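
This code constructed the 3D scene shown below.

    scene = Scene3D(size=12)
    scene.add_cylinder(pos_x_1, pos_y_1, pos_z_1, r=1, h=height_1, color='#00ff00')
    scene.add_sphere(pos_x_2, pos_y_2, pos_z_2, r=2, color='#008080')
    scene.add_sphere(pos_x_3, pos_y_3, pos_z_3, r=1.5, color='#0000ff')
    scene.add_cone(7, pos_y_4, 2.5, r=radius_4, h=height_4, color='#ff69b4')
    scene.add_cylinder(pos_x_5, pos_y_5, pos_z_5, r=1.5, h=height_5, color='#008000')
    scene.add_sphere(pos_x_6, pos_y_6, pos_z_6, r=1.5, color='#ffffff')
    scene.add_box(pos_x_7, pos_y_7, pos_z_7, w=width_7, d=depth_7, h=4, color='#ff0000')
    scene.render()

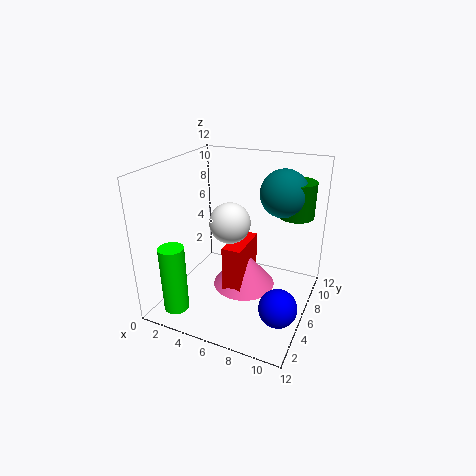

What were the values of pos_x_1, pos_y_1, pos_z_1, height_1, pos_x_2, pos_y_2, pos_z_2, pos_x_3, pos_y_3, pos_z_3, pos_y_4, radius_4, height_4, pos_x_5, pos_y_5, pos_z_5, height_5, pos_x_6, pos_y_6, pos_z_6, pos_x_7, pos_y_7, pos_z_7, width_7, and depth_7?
pos_x_1 = 2.5; pos_y_1 = 1.5; pos_z_1 = 1; height_1 = 5.5; pos_x_2 = 9; pos_y_2 = 8.5; pos_z_2 = 9.5; pos_x_3 = 10.5; pos_y_3 = 3.5; pos_z_3 = 2; pos_y_4 = 5; radius_4 = 2.5; height_4 = 3; pos_x_5 = 10; pos_y_5 = 9; pos_z_5 = 7.5; height_5 = 3; pos_x_6 = 6.5; pos_y_6 = 3.5; pos_z_6 = 8.5; pos_x_7 = 6; pos_y_7 = 3; pos_z_7 = 2.5; width_7 = 1.5; depth_7 = 3.5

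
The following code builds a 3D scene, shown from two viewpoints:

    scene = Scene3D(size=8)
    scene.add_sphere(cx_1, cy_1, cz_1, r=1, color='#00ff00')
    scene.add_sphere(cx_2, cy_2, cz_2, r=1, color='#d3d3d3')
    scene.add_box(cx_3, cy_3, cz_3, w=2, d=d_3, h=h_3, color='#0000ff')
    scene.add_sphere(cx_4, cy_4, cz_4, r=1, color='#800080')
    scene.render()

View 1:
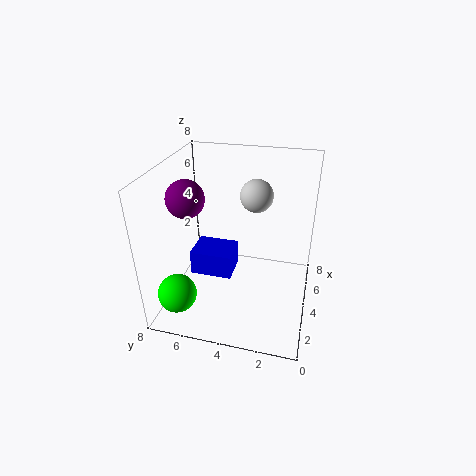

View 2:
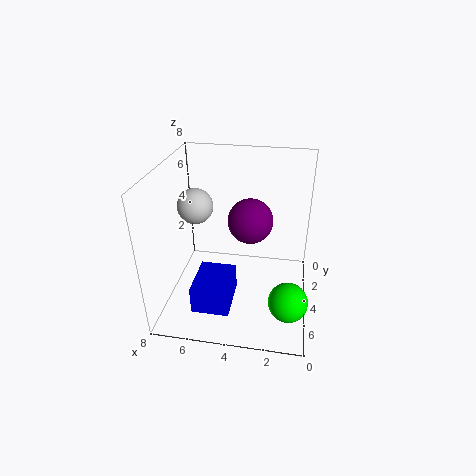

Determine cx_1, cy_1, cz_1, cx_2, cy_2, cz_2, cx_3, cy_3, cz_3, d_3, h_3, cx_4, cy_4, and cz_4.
cx_1 = 1; cy_1 = 6.5; cz_1 = 2; cx_2 = 6.5; cy_2 = 3.5; cz_2 = 5.5; cx_3 = 4; cy_3 = 4.5; cz_3 = 1; d_3 = 2.5; h_3 = 1.5; cx_4 = 3; cy_4 = 6.5; cz_4 = 6.5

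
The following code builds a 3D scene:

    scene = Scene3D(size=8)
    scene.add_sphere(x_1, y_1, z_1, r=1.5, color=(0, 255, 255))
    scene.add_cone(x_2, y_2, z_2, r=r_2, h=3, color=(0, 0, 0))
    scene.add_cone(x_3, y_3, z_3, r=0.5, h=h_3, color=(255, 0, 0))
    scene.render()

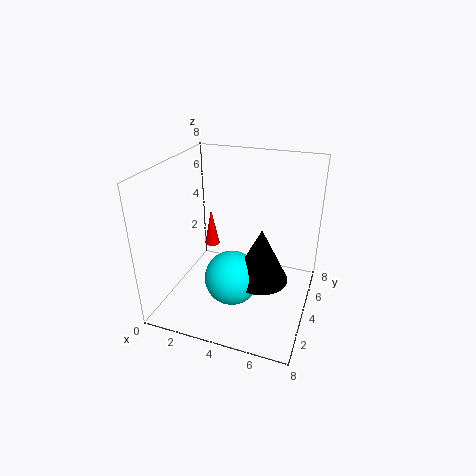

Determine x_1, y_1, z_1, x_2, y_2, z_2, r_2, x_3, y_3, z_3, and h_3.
x_1 = 4, y_1 = 3, z_1 = 2, x_2 = 5.5, y_2 = 3.5, z_2 = 2, r_2 = 1.5, x_3 = 1, y_3 = 7, z_3 = 1.5, h_3 = 2.5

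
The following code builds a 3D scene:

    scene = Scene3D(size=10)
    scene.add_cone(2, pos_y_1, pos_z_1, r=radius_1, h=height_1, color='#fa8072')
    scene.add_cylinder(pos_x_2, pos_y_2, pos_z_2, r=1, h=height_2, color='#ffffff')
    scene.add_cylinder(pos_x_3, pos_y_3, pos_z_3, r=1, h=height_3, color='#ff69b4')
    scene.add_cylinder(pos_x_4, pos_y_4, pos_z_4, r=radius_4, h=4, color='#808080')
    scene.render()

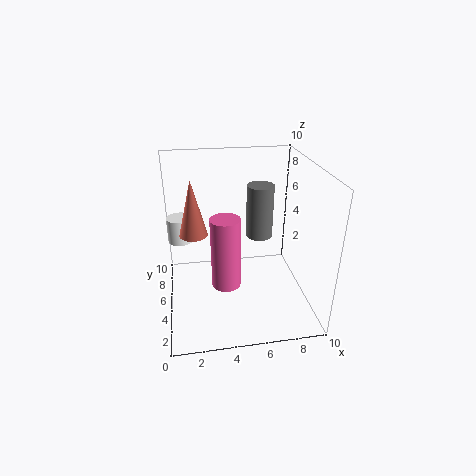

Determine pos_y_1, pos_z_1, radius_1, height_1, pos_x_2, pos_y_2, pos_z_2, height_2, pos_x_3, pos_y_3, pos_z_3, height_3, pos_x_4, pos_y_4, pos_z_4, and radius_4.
pos_y_1 = 6; pos_z_1 = 5; radius_1 = 1; height_1 = 4; pos_x_2 = 1; pos_y_2 = 9; pos_z_2 = 3; height_2 = 2; pos_x_3 = 4; pos_y_3 = 4; pos_z_3 = 2; height_3 = 5; pos_x_4 = 7; pos_y_4 = 7; pos_z_4 = 4; radius_4 = 1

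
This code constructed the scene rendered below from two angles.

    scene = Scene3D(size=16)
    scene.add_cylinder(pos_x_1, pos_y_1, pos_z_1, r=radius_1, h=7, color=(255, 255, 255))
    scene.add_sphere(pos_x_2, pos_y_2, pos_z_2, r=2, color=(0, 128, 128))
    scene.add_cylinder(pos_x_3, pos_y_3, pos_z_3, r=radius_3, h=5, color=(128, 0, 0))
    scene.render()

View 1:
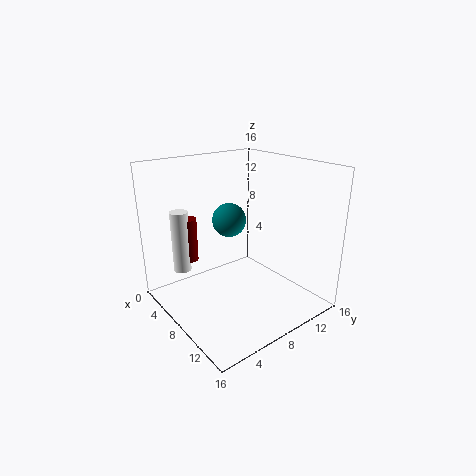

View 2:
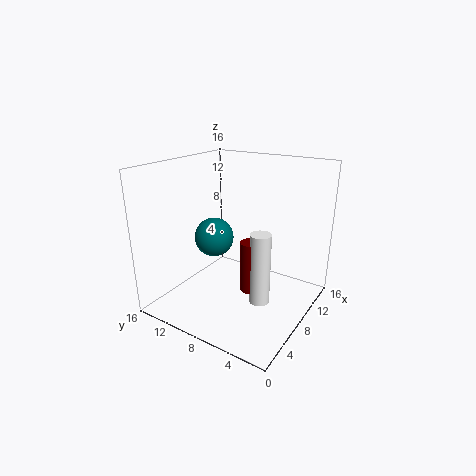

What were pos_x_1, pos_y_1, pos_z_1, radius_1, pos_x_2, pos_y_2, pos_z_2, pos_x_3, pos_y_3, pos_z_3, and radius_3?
pos_x_1 = 4
pos_y_1 = 3
pos_z_1 = 4
radius_1 = 1
pos_x_2 = 5
pos_y_2 = 9
pos_z_2 = 9
pos_x_3 = 4
pos_y_3 = 4
pos_z_3 = 5
radius_3 = 1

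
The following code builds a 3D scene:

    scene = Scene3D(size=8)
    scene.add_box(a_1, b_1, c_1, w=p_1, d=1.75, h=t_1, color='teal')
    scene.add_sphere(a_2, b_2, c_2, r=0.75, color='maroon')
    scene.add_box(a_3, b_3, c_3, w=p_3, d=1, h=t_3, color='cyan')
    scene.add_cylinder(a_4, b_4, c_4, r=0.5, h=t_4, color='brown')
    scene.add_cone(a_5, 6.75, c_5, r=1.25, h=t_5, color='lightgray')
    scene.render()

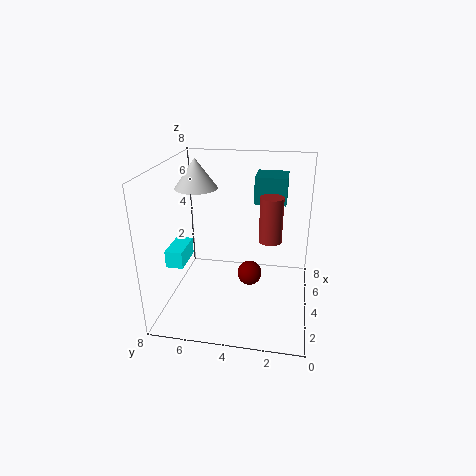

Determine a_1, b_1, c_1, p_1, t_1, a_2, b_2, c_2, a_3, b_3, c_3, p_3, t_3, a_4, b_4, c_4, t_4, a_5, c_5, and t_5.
a_1 = 4.75; b_1 = 1.5; c_1 = 5.75; p_1 = 1.75; t_1 = 1.5; a_2 = 5.25; b_2 = 3.5; c_2 = 1; a_3 = 3; b_3 = 7; c_3 = 2.25; p_3 = 2; t_3 = 1; a_4 = 1; b_4 = 2; c_4 = 5.5; t_4 = 2; a_5 = 5.5; c_5 = 6.25; t_5 = 1.75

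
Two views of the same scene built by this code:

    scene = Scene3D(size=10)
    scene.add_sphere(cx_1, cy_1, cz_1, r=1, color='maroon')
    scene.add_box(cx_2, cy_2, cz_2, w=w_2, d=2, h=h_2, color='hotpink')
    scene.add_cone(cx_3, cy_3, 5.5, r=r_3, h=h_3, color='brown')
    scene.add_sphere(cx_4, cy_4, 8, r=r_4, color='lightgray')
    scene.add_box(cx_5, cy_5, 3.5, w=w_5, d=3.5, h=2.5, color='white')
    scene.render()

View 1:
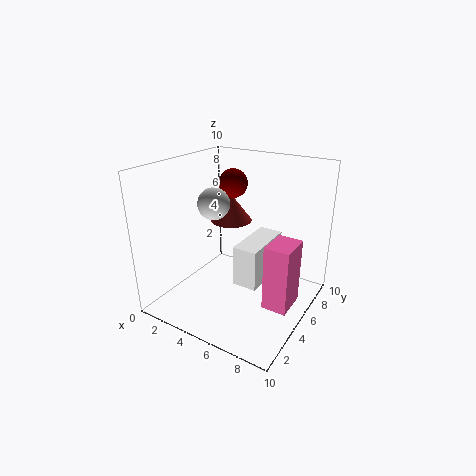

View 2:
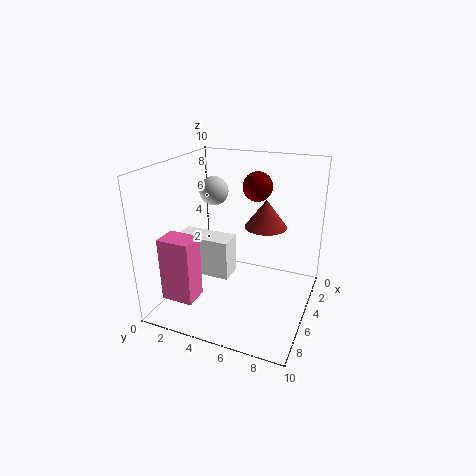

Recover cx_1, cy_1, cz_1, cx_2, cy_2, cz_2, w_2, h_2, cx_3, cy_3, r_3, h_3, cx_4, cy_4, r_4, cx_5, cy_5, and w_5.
cx_1 = 4; cy_1 = 6; cz_1 = 8.5; cx_2 = 8.5; cy_2 = 2; cz_2 = 2.5; w_2 = 1.5; h_2 = 4; cx_3 = 3.5; cy_3 = 6.5; r_3 = 1.5; h_3 = 2; cx_4 = 4.5; cy_4 = 3; r_4 = 1; cx_5 = 6.5; cy_5 = 2; w_5 = 1.5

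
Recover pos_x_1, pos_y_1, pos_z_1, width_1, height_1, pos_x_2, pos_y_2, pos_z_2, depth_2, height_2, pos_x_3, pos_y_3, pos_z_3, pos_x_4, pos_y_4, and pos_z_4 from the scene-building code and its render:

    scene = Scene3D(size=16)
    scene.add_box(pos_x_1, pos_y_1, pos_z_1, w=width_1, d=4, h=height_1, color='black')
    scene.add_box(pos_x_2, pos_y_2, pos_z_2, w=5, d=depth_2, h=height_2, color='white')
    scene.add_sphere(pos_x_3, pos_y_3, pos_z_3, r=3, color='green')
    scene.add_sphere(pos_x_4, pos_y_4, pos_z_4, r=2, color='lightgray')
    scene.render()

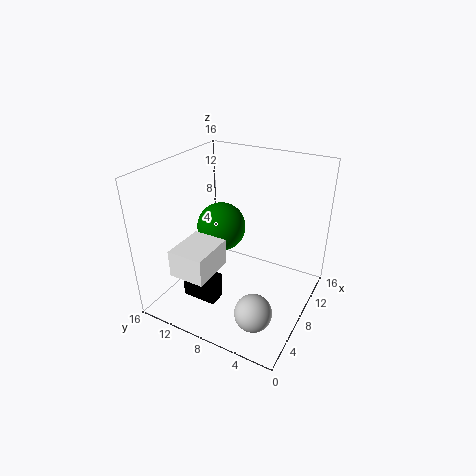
pos_x_1 = 4, pos_y_1 = 9, pos_z_1 = 1, width_1 = 2, height_1 = 3, pos_x_2 = 2, pos_y_2 = 9, pos_z_2 = 5, depth_2 = 4, height_2 = 3, pos_x_3 = 11, pos_y_3 = 12, pos_z_3 = 7, pos_x_4 = 4, pos_y_4 = 4, pos_z_4 = 2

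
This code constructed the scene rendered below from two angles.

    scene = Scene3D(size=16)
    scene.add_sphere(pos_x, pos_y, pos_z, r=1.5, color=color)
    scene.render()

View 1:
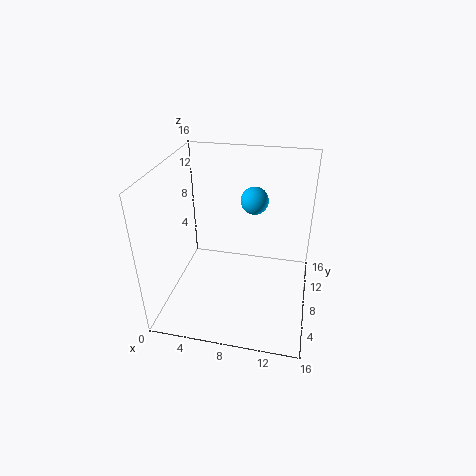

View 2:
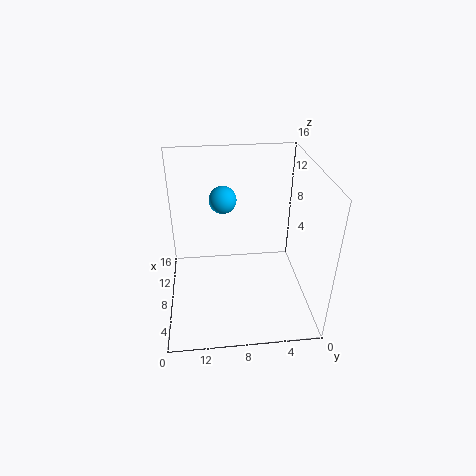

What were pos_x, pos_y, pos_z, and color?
pos_x = 9.5, pos_y = 9.5, pos_z = 12, color = 'deepskyblue'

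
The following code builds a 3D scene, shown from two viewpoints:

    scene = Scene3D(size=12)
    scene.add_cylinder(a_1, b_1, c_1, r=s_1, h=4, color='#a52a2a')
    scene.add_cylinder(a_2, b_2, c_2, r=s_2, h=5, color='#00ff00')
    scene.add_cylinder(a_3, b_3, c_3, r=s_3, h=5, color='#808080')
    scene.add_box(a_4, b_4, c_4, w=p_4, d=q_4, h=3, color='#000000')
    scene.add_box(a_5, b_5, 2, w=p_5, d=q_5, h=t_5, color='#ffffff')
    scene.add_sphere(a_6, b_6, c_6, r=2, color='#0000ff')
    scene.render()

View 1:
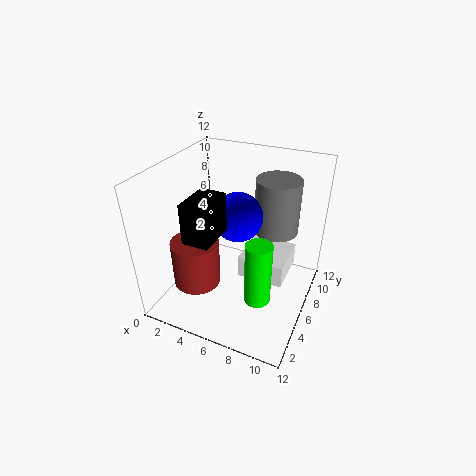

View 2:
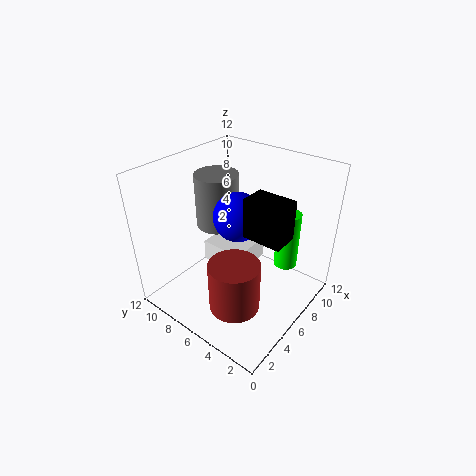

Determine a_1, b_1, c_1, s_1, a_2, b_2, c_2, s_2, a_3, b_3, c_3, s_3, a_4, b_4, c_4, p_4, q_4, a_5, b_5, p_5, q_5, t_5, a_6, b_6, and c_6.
a_1 = 3, b_1 = 4, c_1 = 2, s_1 = 2, a_2 = 9, b_2 = 3, c_2 = 3, s_2 = 1, a_3 = 8, b_3 = 10, c_3 = 5, s_3 = 2, a_4 = 4, b_4 = 1, c_4 = 8, p_4 = 2, q_4 = 3, a_5 = 6, b_5 = 6, p_5 = 4, q_5 = 4, t_5 = 2, a_6 = 6, b_6 = 6, c_6 = 8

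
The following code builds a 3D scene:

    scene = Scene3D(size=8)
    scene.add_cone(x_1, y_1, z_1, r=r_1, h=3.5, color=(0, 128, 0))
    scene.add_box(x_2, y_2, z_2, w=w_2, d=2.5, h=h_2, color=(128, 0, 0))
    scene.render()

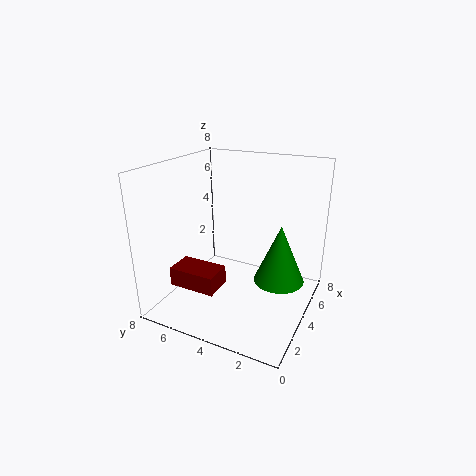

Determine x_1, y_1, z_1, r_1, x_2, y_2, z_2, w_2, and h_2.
x_1 = 5.5; y_1 = 2; z_1 = 1; r_1 = 1.5; x_2 = 1; y_2 = 4; z_2 = 2; w_2 = 1.5; h_2 = 1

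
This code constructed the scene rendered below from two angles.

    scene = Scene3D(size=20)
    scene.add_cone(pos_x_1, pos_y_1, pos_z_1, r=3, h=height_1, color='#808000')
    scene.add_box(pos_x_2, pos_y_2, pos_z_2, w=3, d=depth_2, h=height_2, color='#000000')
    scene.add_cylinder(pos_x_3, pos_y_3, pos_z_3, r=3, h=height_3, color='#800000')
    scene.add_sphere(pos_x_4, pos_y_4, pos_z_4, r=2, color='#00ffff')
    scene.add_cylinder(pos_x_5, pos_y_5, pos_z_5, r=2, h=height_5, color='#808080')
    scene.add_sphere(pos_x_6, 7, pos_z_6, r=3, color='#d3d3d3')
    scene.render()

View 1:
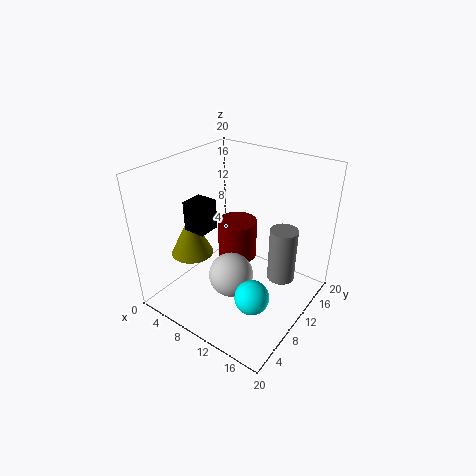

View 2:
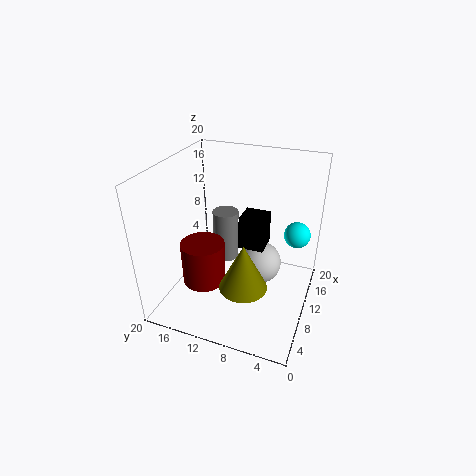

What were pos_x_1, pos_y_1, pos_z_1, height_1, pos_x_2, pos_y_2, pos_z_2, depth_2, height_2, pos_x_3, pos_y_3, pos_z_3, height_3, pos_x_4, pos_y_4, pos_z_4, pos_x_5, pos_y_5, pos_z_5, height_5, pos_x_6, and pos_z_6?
pos_x_1 = 4; pos_y_1 = 7; pos_z_1 = 7; height_1 = 6; pos_x_2 = 5; pos_y_2 = 5; pos_z_2 = 12; depth_2 = 3; height_2 = 4; pos_x_3 = 7; pos_y_3 = 14; pos_z_3 = 4; height_3 = 6; pos_x_4 = 17; pos_y_4 = 3; pos_z_4 = 8; pos_x_5 = 15; pos_y_5 = 14; pos_z_5 = 3; height_5 = 8; pos_x_6 = 11; pos_z_6 = 6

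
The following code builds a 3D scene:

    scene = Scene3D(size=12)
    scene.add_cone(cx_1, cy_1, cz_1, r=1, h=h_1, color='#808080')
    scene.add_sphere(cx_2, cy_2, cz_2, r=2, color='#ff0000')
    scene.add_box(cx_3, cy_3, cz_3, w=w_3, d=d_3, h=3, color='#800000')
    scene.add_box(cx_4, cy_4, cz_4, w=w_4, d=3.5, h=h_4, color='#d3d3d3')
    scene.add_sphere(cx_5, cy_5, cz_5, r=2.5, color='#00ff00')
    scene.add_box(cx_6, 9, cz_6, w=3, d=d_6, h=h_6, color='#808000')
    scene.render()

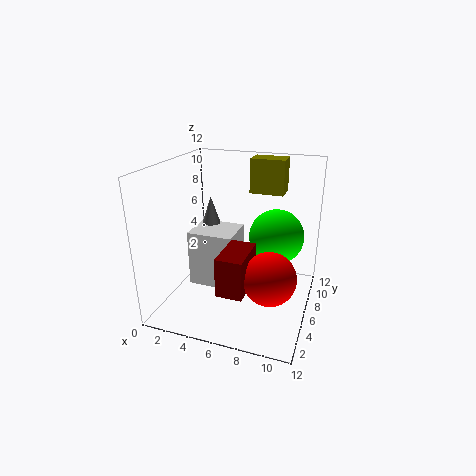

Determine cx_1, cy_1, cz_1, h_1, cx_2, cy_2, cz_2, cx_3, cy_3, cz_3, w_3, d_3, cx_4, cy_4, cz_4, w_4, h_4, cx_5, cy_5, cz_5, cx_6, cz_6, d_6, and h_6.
cx_1 = 2.5, cy_1 = 8.5, cz_1 = 5.5, h_1 = 3, cx_2 = 9.5, cy_2 = 3, cz_2 = 4.5, cx_3 = 6, cy_3 = 1, cz_3 = 3.5, w_3 = 2, d_3 = 3.5, cx_4 = 1.5, cy_4 = 5.5, cz_4 = 1, w_4 = 4, h_4 = 5, cx_5 = 8.5, cy_5 = 9.5, cz_5 = 5, cx_6 = 6, cz_6 = 9, d_6 = 2, h_6 = 3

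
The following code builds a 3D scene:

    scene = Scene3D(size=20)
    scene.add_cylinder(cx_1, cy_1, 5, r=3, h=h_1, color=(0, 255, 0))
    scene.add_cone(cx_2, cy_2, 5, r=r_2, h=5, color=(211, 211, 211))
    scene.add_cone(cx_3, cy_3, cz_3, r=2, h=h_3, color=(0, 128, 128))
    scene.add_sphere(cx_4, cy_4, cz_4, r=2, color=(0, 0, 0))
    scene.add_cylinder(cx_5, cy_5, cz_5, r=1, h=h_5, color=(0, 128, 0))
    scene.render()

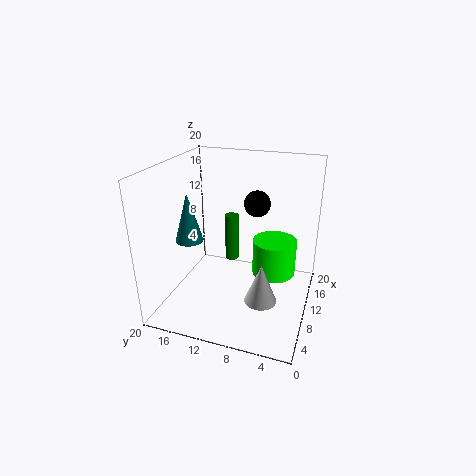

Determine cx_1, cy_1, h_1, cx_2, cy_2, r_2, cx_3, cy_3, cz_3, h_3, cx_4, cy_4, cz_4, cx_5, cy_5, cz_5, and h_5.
cx_1 = 11; cy_1 = 5; h_1 = 5; cx_2 = 4; cy_2 = 5; r_2 = 2; cx_3 = 9; cy_3 = 17; cz_3 = 9; h_3 = 7; cx_4 = 16; cy_4 = 9; cz_4 = 13; cx_5 = 13; cy_5 = 12; cz_5 = 5; h_5 = 7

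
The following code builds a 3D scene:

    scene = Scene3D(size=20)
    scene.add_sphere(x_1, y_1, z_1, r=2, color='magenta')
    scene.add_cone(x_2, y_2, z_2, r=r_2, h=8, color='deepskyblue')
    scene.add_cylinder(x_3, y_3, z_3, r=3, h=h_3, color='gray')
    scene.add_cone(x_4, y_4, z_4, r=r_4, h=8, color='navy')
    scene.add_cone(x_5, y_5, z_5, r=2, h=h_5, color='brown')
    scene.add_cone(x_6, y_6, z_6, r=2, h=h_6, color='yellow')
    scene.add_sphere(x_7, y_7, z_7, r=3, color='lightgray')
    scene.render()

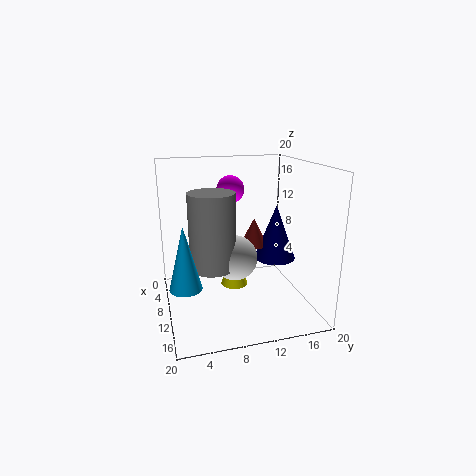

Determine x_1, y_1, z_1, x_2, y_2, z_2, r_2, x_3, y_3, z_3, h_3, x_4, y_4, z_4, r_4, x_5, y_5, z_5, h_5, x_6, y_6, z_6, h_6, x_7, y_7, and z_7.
x_1 = 6; y_1 = 10; z_1 = 16; x_2 = 15; y_2 = 2; z_2 = 6; r_2 = 2; x_3 = 12; y_3 = 6; z_3 = 7; h_3 = 10; x_4 = 9; y_4 = 16; z_4 = 6; r_4 = 3; x_5 = 8; y_5 = 13; z_5 = 8; h_5 = 4; x_6 = 8; y_6 = 10; z_6 = 2; h_6 = 6; x_7 = 12; y_7 = 9; z_7 = 8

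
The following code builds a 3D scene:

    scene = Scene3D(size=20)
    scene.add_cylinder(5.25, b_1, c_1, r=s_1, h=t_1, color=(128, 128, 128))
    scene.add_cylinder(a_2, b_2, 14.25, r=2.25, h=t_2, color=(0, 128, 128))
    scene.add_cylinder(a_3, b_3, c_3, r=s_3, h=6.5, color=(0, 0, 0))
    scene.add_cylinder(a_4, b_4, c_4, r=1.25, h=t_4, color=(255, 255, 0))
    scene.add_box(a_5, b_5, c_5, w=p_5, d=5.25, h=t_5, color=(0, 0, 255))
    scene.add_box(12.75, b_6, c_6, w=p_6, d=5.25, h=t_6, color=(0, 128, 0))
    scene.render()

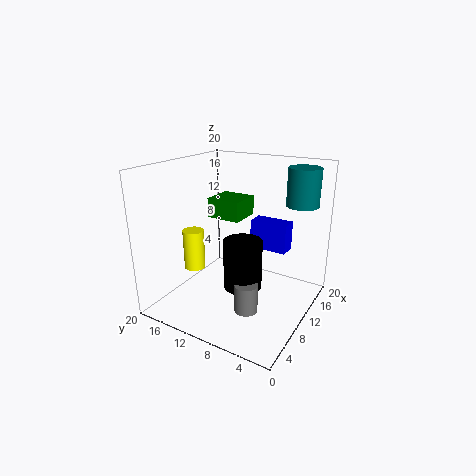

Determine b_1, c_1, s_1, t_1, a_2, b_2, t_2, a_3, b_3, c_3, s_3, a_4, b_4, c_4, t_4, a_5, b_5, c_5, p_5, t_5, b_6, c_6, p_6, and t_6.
b_1 = 6
c_1 = 2.5
s_1 = 1.5
t_1 = 3.75
a_2 = 15.5
b_2 = 3
t_2 = 5.25
a_3 = 7
b_3 = 7.5
c_3 = 4.75
s_3 = 2.5
a_4 = 2.25
b_4 = 11.5
c_4 = 8.75
t_4 = 4.75
a_5 = 11.75
b_5 = 3.75
c_5 = 8.25
p_5 = 2.5
t_5 = 4
b_6 = 11.75
c_6 = 11
p_6 = 5
t_6 = 3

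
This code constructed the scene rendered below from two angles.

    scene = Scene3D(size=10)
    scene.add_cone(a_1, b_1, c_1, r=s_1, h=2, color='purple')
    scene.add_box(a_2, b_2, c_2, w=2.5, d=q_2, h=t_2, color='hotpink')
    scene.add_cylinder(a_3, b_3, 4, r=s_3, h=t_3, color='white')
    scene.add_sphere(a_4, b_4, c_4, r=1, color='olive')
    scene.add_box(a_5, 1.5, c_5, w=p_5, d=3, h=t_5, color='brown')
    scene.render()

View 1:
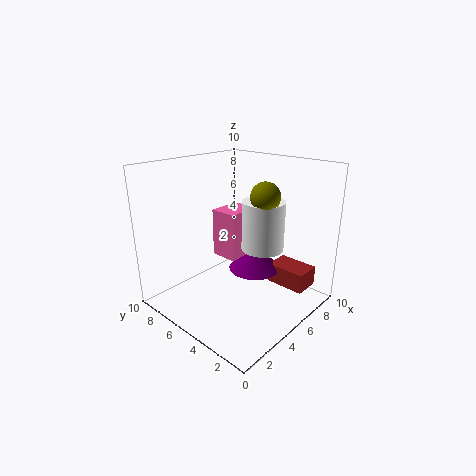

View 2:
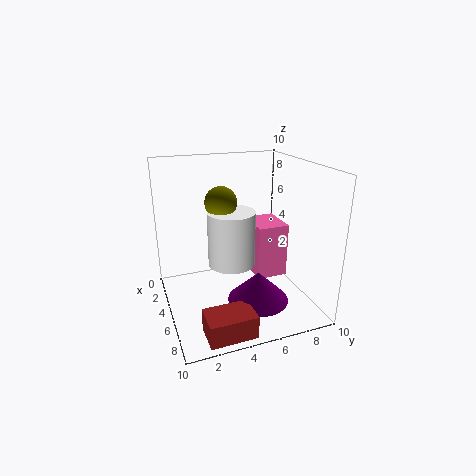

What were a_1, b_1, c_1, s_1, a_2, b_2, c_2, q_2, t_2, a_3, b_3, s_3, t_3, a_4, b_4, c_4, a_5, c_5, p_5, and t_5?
a_1 = 7.5
b_1 = 5.5
c_1 = 1.5
s_1 = 2
a_2 = 5
b_2 = 5.5
c_2 = 3
q_2 = 2
t_2 = 3.5
a_3 = 6.5
b_3 = 4
s_3 = 1.5
t_3 = 3.5
a_4 = 6
b_4 = 3.5
c_4 = 8
a_5 = 8
c_5 = 0.5
p_5 = 2
t_5 = 1.5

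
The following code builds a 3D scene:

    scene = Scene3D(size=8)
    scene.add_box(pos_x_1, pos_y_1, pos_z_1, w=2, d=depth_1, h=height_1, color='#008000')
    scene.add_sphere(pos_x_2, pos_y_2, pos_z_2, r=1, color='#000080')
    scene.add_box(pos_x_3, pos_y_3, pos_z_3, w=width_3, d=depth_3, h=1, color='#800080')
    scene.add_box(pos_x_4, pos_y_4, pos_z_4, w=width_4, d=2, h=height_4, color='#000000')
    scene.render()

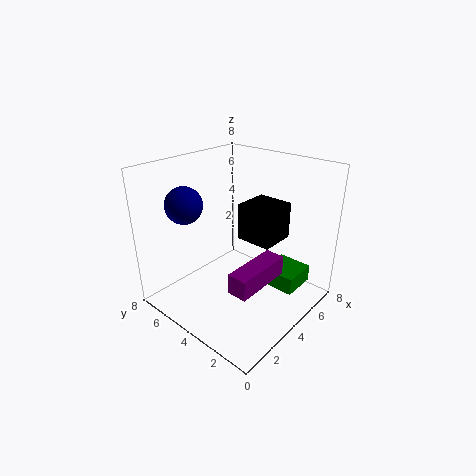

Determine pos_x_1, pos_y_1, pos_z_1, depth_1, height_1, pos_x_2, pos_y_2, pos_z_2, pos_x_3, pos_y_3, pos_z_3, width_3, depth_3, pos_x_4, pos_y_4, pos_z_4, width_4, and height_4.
pos_x_1 = 5
pos_y_1 = 1
pos_z_1 = 1
depth_1 = 2
height_1 = 1
pos_x_2 = 2
pos_y_2 = 6
pos_z_2 = 6
pos_x_3 = 1
pos_y_3 = 1
pos_z_3 = 3
width_3 = 3
depth_3 = 1
pos_x_4 = 4
pos_y_4 = 2
pos_z_4 = 4
width_4 = 2
height_4 = 2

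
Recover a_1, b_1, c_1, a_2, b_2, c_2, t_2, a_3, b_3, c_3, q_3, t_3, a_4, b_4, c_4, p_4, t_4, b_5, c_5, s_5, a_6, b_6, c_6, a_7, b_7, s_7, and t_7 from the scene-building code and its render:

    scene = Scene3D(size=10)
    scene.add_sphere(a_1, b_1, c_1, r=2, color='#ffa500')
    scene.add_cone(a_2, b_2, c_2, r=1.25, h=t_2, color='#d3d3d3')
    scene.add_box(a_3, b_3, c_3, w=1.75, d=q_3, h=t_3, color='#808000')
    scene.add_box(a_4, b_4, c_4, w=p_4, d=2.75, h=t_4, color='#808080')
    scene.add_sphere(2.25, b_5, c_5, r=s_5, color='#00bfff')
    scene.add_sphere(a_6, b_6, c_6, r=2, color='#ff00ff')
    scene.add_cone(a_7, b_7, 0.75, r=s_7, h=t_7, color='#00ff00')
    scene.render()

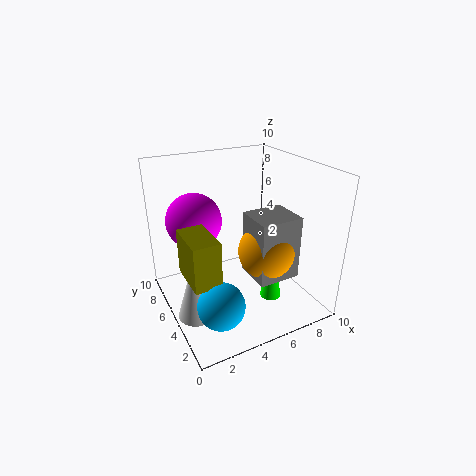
a_1 = 6.75, b_1 = 4, c_1 = 4, a_2 = 1.25, b_2 = 3.75, c_2 = 0.75, t_2 = 4.25, a_3 = 0.75, b_3 = 2.25, c_3 = 3.5, q_3 = 3, t_3 = 3, a_4 = 5.5, b_4 = 2.5, c_4 = 2.25, p_4 = 3, t_4 = 4.5, b_5 = 2, c_5 = 2.25, s_5 = 1.5, a_6 = 2.75, b_6 = 7.5, c_6 = 5.75, a_7 = 6.75, b_7 = 3.25, s_7 = 0.75, t_7 = 4.25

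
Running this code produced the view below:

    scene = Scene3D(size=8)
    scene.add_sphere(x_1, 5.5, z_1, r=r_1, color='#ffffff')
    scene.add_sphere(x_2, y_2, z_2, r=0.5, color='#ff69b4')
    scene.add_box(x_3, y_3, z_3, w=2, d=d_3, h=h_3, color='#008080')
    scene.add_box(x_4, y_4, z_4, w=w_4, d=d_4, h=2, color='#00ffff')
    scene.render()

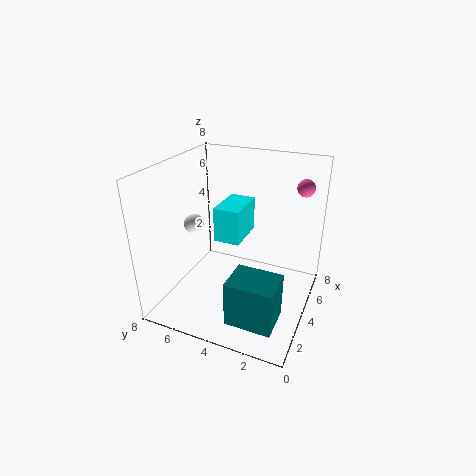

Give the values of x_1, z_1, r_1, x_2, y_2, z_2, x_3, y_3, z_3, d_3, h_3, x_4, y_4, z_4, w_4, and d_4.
x_1 = 2; z_1 = 5.5; r_1 = 0.5; x_2 = 6.5; y_2 = 1; z_2 = 6.5; x_3 = 1; y_3 = 1; z_3 = 0.5; d_3 = 2.5; h_3 = 2.5; x_4 = 4; y_4 = 4; z_4 = 3.5; w_4 = 2.5; d_4 = 1.5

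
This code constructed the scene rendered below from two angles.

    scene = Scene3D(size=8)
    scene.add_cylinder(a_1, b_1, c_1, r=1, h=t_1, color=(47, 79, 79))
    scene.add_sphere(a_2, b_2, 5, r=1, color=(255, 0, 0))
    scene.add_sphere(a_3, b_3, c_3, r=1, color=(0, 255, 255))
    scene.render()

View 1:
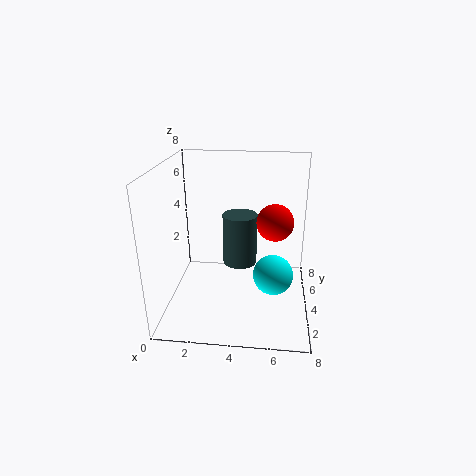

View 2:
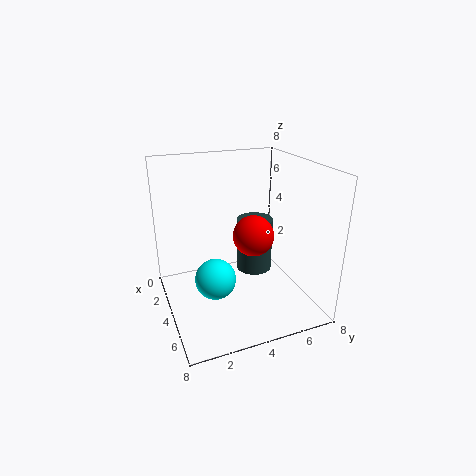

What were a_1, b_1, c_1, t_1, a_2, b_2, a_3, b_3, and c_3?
a_1 = 4, b_1 = 5, c_1 = 2, t_1 = 3, a_2 = 6, b_2 = 4, a_3 = 6, b_3 = 2, c_3 = 3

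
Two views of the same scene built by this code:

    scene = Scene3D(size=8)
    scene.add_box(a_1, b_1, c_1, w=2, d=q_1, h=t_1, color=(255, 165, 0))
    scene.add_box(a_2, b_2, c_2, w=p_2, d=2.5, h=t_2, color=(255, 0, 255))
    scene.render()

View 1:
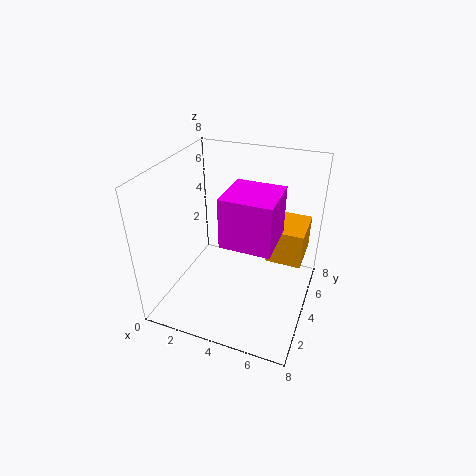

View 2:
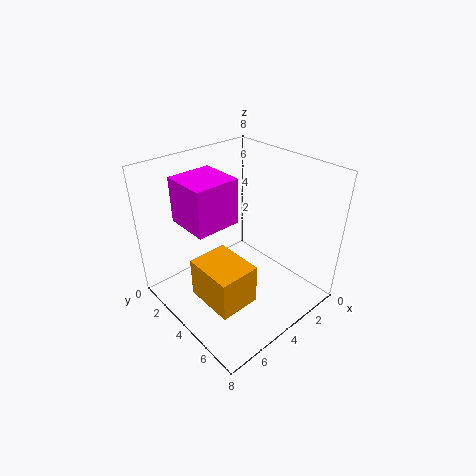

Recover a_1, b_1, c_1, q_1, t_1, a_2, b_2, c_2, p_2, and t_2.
a_1 = 5.5, b_1 = 4.5, c_1 = 2.5, q_1 = 2.5, t_1 = 2, a_2 = 4, b_2 = 1.5, c_2 = 5, p_2 = 2.5, t_2 = 2.5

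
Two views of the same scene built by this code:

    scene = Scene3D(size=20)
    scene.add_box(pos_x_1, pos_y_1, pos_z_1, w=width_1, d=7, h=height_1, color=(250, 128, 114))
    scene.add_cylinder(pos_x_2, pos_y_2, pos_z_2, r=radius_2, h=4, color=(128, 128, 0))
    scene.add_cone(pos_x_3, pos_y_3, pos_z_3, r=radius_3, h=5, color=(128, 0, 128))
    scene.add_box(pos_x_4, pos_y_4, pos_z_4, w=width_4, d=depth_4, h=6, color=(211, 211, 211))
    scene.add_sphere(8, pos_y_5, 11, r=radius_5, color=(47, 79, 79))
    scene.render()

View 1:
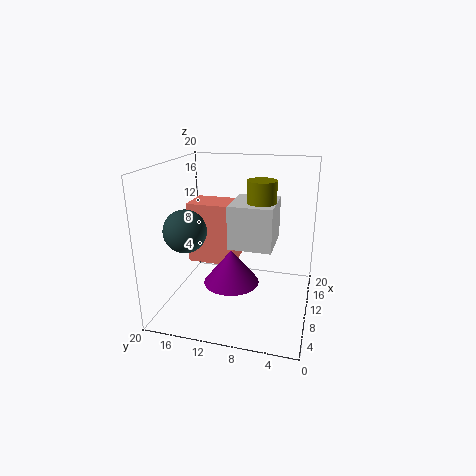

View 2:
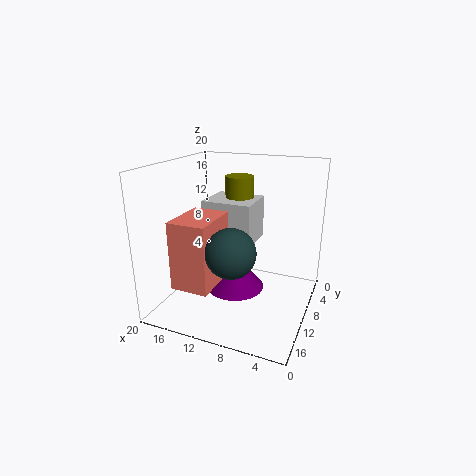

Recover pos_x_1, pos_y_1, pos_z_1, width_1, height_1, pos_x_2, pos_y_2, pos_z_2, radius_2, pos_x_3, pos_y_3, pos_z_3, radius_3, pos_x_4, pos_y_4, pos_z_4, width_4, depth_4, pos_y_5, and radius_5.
pos_x_1 = 11; pos_y_1 = 11; pos_z_1 = 5; width_1 = 5; height_1 = 9; pos_x_2 = 11; pos_y_2 = 7; pos_z_2 = 14; radius_2 = 2; pos_x_3 = 10; pos_y_3 = 11; pos_z_3 = 3; radius_3 = 4; pos_x_4 = 8; pos_y_4 = 5; pos_z_4 = 9; width_4 = 7; depth_4 = 6; pos_y_5 = 17; radius_5 = 3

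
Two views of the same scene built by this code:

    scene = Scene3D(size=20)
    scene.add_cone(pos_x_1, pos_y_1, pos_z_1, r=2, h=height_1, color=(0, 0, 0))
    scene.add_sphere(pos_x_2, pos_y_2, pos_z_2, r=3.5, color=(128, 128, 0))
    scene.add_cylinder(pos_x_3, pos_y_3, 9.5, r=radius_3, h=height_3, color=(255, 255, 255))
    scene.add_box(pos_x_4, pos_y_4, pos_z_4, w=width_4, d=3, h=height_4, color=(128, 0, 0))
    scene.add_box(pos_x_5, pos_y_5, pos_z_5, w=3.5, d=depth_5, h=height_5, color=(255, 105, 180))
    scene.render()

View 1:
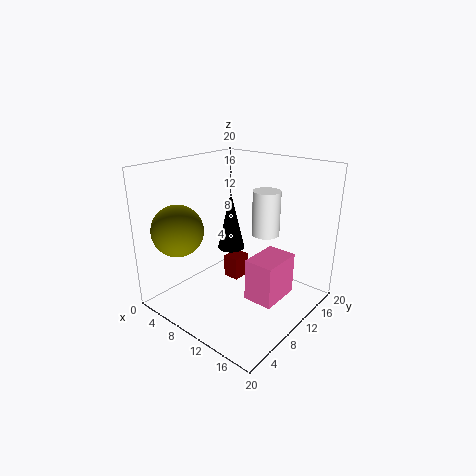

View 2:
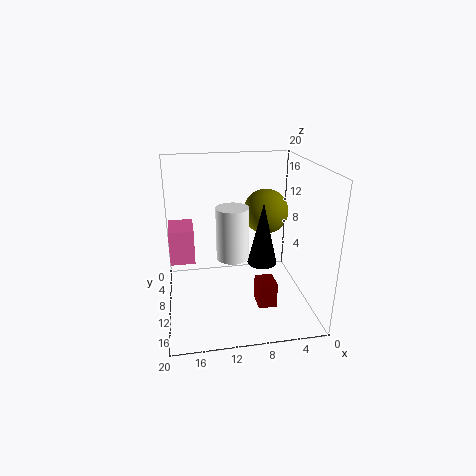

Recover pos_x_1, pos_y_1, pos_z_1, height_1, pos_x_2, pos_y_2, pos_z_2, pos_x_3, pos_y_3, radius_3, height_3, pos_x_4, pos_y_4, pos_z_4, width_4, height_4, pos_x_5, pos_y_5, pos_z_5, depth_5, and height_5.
pos_x_1 = 7; pos_y_1 = 12; pos_z_1 = 7; height_1 = 8.5; pos_x_2 = 4.5; pos_y_2 = 4; pos_z_2 = 11.5; pos_x_3 = 11.5; pos_y_3 = 14.5; radius_3 = 2; height_3 = 6.5; pos_x_4 = 5.5; pos_y_4 = 12; pos_z_4 = 1.5; width_4 = 2.5; height_4 = 3.5; pos_x_5 = 16; pos_y_5 = 4; pos_z_5 = 6; depth_5 = 5; height_5 = 5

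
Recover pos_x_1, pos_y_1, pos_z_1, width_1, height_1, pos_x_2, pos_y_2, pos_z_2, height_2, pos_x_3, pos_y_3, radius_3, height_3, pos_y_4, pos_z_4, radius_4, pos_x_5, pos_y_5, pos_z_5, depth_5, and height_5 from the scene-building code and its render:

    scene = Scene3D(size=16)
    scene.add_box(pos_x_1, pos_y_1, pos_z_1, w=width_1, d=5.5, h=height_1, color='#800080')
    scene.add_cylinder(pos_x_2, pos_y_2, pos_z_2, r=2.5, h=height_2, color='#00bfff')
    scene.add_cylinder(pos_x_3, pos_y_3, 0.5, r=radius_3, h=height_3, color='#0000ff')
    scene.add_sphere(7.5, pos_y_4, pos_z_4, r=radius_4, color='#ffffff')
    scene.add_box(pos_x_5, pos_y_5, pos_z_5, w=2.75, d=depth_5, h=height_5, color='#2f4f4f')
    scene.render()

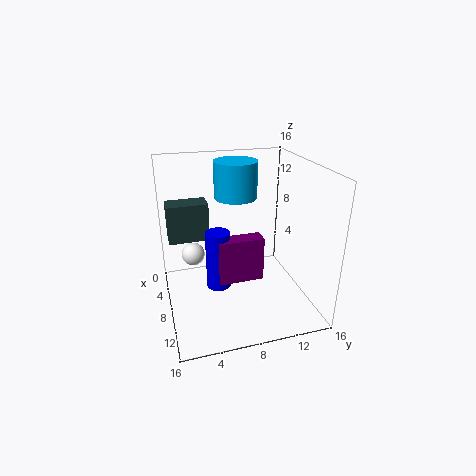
pos_x_1 = 5.25; pos_y_1 = 6; pos_z_1 = 1.5; width_1 = 2; height_1 = 5.5; pos_x_2 = 4.5; pos_y_2 = 8.75; pos_z_2 = 11.5; height_2 = 4.25; pos_x_3 = 5.5; pos_y_3 = 6.25; radius_3 = 1.5; height_3 = 7.25; pos_y_4 = 3; pos_z_4 = 6.5; radius_4 = 1.25; pos_x_5 = 0.5; pos_y_5 = 0.75; pos_z_5 = 5.75; depth_5 = 5; height_5 = 4.75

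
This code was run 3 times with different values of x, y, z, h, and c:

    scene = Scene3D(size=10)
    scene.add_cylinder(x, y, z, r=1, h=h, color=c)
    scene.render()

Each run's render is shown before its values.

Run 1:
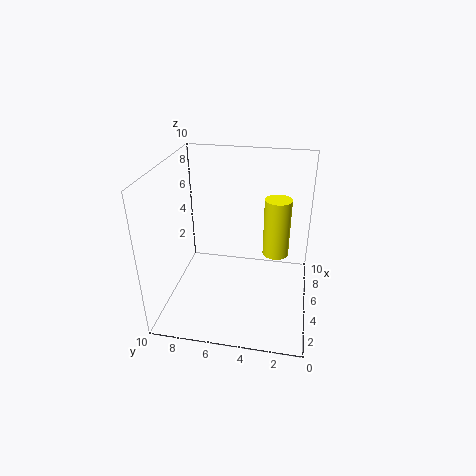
x = 7.5, y = 2.5, z = 2.5, h = 4.5, c = 'yellow'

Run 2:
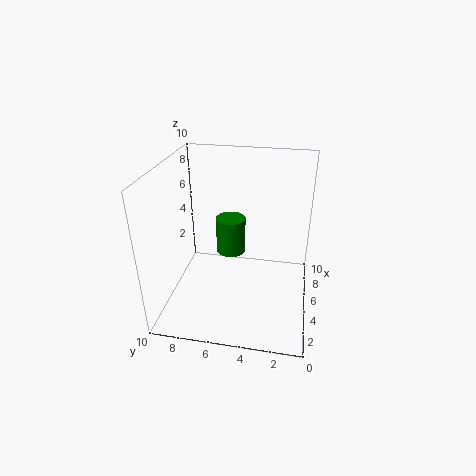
x = 5, y = 5.5, z = 4, h = 2.5, c = 'green'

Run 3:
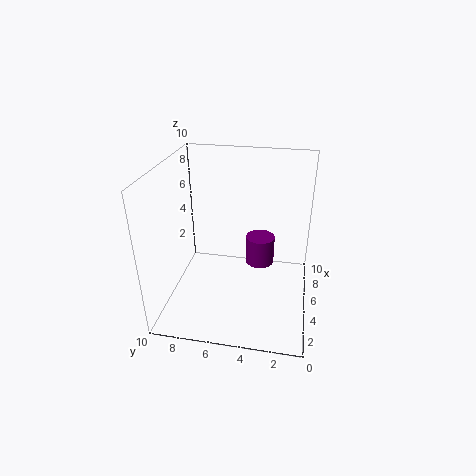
x = 5.5, y = 3.5, z = 3, h = 2, c = 'purple'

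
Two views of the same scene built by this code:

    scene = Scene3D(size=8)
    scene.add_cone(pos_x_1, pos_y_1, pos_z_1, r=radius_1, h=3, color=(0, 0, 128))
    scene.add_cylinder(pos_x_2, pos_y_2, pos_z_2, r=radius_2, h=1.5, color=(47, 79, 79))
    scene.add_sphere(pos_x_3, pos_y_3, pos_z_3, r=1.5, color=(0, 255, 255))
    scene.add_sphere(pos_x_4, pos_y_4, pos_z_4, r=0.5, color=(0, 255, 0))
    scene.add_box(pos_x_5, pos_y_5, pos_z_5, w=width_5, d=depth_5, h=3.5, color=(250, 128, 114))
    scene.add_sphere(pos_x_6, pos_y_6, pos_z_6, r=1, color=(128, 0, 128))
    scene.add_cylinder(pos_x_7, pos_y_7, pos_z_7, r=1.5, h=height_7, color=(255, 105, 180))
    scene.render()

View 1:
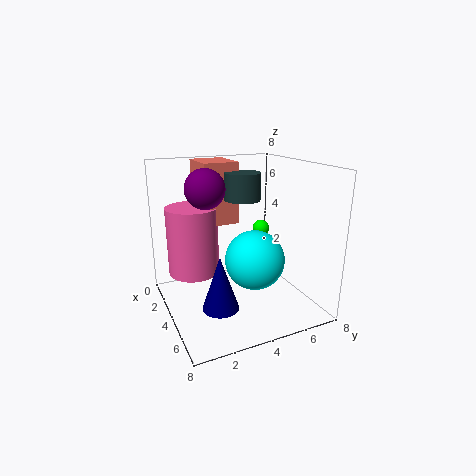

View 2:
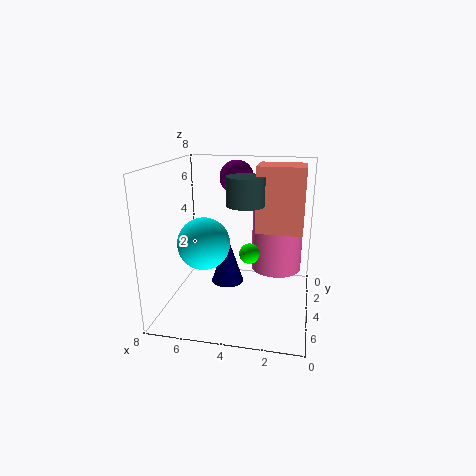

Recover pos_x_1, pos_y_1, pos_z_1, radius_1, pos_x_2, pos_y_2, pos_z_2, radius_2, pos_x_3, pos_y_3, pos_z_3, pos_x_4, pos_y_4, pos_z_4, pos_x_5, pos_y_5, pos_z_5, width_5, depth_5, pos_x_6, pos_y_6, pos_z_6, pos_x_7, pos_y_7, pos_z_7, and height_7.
pos_x_1 = 5; pos_y_1 = 2.5; pos_z_1 = 0.5; radius_1 = 1; pos_x_2 = 3.5; pos_y_2 = 4.5; pos_z_2 = 6; radius_2 = 1; pos_x_3 = 6; pos_y_3 = 4; pos_z_3 = 3.5; pos_x_4 = 3; pos_y_4 = 6; pos_z_4 = 4; pos_x_5 = 0.5; pos_y_5 = 2.5; pos_z_5 = 4.5; width_5 = 2.5; depth_5 = 2; pos_x_6 = 4.5; pos_y_6 = 2; pos_z_6 = 7; pos_x_7 = 2; pos_y_7 = 2; pos_z_7 = 1.5; height_7 = 4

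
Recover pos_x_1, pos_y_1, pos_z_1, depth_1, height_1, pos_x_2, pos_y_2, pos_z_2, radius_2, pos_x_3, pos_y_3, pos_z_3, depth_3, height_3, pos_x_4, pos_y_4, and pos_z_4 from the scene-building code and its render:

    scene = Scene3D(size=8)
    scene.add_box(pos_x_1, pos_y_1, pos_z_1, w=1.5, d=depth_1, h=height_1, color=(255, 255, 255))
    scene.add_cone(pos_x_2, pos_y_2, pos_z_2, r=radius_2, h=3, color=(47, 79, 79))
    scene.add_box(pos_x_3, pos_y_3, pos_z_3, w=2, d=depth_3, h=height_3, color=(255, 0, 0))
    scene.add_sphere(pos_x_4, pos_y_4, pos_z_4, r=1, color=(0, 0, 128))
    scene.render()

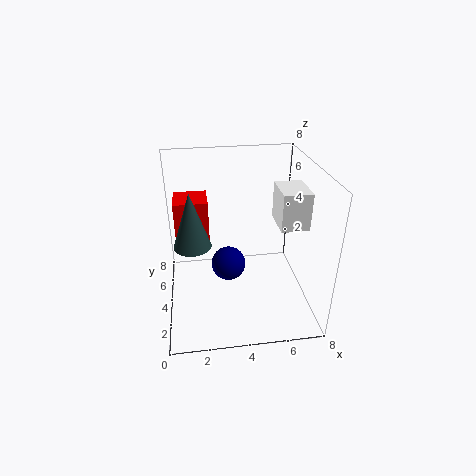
pos_x_1 = 6
pos_y_1 = 2.5
pos_z_1 = 5
depth_1 = 2
height_1 = 2
pos_x_2 = 1.5
pos_y_2 = 3.5
pos_z_2 = 4
radius_2 = 1
pos_x_3 = 0.5
pos_y_3 = 5.5
pos_z_3 = 2.5
depth_3 = 2
height_3 = 3
pos_x_4 = 3.5
pos_y_4 = 4.5
pos_z_4 = 2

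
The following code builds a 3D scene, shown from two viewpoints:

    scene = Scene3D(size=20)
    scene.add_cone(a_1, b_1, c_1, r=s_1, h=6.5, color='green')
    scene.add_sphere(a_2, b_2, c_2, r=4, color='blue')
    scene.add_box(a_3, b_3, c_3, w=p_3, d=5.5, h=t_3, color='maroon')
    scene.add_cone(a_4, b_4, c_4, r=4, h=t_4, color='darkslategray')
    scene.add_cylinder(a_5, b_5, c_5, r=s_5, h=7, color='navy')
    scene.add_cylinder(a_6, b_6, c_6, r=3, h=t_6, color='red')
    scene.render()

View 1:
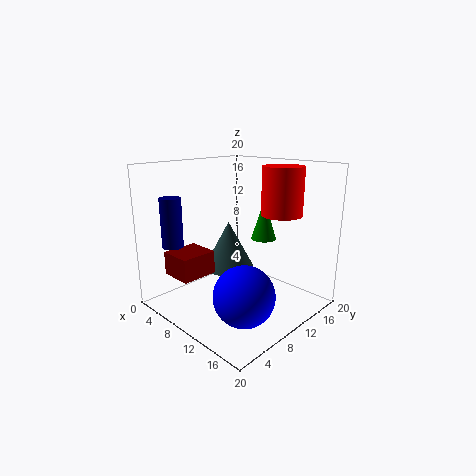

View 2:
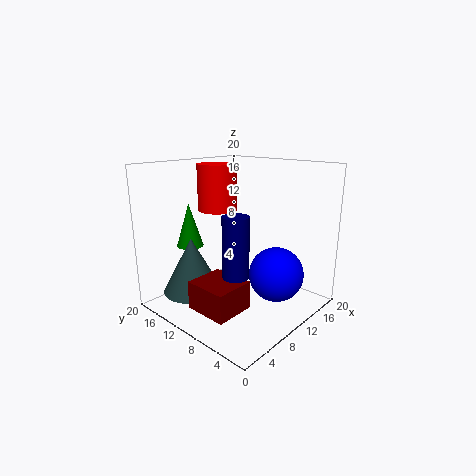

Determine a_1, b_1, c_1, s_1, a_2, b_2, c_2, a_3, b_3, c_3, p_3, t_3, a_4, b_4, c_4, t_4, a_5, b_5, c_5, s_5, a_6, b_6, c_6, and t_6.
a_1 = 8, b_1 = 18, c_1 = 7.5, s_1 = 2, a_2 = 14.5, b_2 = 6.5, c_2 = 4, a_3 = 0.5, b_3 = 4, c_3 = 3.5, p_3 = 5, t_3 = 3.5, a_4 = 4.5, b_4 = 13.5, c_4 = 3, t_4 = 7.5, a_5 = 3, b_5 = 4, c_5 = 8.5, s_5 = 1.5, a_6 = 12.5, b_6 = 16.5, c_6 = 12.5, t_6 = 7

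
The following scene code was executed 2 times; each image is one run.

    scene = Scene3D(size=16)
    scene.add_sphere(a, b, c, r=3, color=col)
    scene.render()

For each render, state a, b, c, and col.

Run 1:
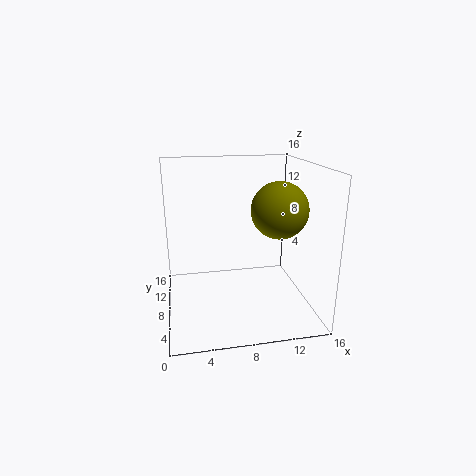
a = 12, b = 6, c = 11.5, col = 'olive'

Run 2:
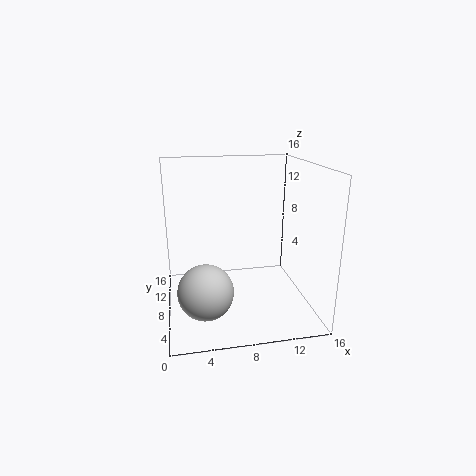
a = 4, b = 5.5, c = 3, col = 'lightgray'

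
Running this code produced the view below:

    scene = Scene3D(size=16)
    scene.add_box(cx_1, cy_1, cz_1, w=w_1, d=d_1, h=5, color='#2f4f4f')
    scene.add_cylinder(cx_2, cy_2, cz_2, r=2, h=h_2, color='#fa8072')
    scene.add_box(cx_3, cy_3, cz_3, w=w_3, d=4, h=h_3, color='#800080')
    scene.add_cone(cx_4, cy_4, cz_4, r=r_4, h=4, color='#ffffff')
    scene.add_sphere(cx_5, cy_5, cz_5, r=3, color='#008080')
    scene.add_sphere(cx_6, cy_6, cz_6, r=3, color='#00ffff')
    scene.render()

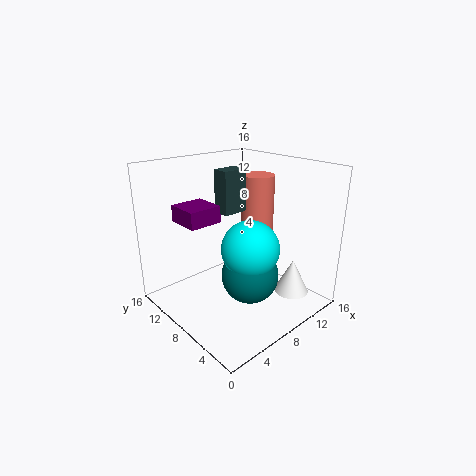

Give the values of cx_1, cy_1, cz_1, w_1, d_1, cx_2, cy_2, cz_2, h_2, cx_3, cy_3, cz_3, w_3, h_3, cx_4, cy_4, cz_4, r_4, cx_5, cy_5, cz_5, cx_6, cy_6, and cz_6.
cx_1 = 8
cy_1 = 10
cz_1 = 10
w_1 = 3
d_1 = 2
cx_2 = 13
cy_2 = 10
cz_2 = 7
h_2 = 7
cx_3 = 4
cy_3 = 11
cz_3 = 9
w_3 = 4
h_3 = 2
cx_4 = 13
cy_4 = 4
cz_4 = 1
r_4 = 2
cx_5 = 7
cy_5 = 5
cz_5 = 5
cx_6 = 7
cy_6 = 5
cz_6 = 8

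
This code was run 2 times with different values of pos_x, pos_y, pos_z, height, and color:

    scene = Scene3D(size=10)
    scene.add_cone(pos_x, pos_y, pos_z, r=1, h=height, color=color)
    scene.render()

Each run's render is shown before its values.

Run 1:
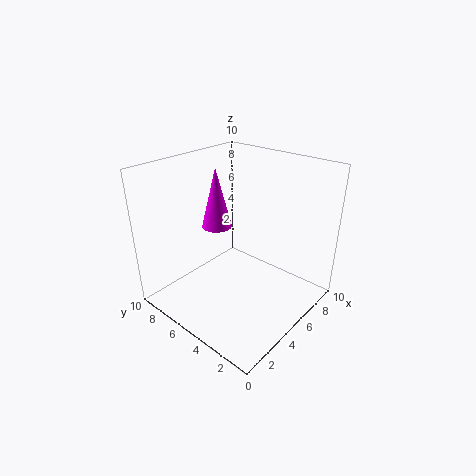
pos_x = 4, pos_y = 6, pos_z = 6, height = 4, color = 'magenta'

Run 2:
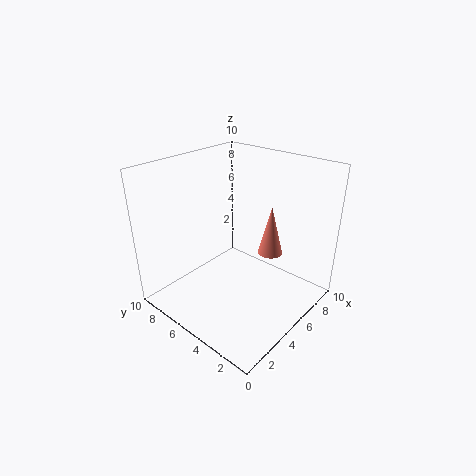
pos_x = 9, pos_y = 5, pos_z = 2, height = 4, color = 'salmon'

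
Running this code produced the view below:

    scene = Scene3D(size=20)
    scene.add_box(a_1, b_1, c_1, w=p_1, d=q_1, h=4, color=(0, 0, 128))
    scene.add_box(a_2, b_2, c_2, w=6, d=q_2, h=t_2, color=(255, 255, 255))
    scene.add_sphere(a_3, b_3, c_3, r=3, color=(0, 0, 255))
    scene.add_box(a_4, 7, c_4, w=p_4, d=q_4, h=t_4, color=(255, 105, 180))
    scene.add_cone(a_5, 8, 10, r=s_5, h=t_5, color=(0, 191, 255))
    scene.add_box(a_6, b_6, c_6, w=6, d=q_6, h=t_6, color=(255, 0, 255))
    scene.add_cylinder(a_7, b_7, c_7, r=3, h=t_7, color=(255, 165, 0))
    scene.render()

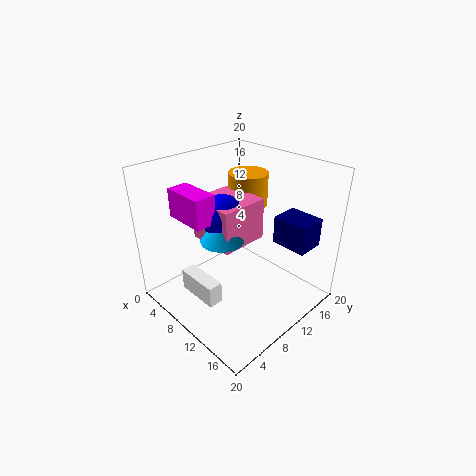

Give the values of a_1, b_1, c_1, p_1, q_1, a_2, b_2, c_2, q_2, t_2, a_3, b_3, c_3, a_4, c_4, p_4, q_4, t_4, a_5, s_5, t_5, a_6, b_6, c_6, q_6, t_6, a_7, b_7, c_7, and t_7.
a_1 = 13
b_1 = 14
c_1 = 9
p_1 = 5
q_1 = 4
a_2 = 6
b_2 = 3
c_2 = 3
q_2 = 2
t_2 = 3
a_3 = 8
b_3 = 9
c_3 = 13
a_4 = 4
c_4 = 9
p_4 = 7
q_4 = 7
t_4 = 6
a_5 = 9
s_5 = 3
t_5 = 4
a_6 = 3
b_6 = 4
c_6 = 13
q_6 = 3
t_6 = 4
a_7 = 6
b_7 = 16
c_7 = 12
t_7 = 5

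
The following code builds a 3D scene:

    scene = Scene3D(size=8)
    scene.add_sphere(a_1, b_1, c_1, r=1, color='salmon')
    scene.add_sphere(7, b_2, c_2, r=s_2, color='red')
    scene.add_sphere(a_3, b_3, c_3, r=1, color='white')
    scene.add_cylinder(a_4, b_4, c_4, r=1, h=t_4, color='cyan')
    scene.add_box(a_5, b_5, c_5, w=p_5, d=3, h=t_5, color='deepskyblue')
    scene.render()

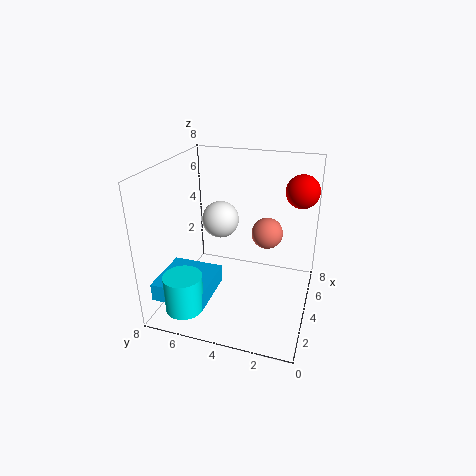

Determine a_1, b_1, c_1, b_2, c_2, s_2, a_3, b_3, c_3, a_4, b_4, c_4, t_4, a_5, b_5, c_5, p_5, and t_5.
a_1 = 7, b_1 = 3, c_1 = 3, b_2 = 1, c_2 = 6, s_2 = 1, a_3 = 4, b_3 = 5, c_3 = 5, a_4 = 1, b_4 = 6, c_4 = 1, t_4 = 2, a_5 = 1, b_5 = 5, c_5 = 1, p_5 = 3, t_5 = 1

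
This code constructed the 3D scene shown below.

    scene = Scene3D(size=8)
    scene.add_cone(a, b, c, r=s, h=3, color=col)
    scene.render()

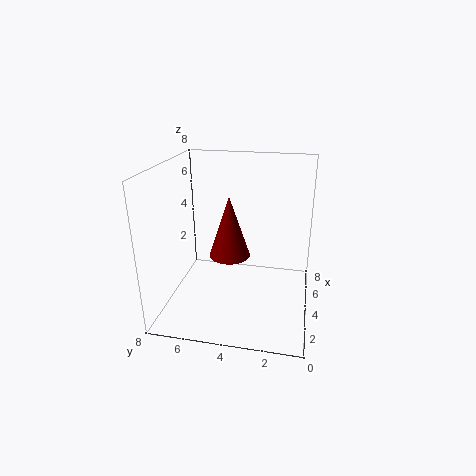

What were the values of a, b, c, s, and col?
a = 2
b = 4
c = 4
s = 1
col = 'maroon'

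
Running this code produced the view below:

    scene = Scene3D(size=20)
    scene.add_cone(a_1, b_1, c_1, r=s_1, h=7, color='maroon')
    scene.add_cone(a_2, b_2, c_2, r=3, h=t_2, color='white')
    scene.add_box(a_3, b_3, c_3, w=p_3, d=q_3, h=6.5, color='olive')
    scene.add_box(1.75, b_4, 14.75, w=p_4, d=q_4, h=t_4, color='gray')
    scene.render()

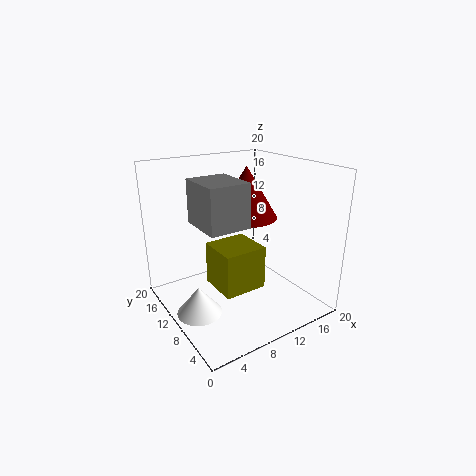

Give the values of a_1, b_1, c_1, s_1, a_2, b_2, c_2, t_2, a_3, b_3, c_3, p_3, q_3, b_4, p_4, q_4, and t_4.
a_1 = 11.5
b_1 = 10.25
c_1 = 12.75
s_1 = 4.25
a_2 = 3
b_2 = 8.75
c_2 = 1.25
t_2 = 3.75
a_3 = 7.5
b_3 = 8.75
c_3 = 1.5
p_3 = 6.5
q_3 = 6.25
b_4 = 2.25
p_4 = 4.75
q_4 = 5.5
t_4 = 5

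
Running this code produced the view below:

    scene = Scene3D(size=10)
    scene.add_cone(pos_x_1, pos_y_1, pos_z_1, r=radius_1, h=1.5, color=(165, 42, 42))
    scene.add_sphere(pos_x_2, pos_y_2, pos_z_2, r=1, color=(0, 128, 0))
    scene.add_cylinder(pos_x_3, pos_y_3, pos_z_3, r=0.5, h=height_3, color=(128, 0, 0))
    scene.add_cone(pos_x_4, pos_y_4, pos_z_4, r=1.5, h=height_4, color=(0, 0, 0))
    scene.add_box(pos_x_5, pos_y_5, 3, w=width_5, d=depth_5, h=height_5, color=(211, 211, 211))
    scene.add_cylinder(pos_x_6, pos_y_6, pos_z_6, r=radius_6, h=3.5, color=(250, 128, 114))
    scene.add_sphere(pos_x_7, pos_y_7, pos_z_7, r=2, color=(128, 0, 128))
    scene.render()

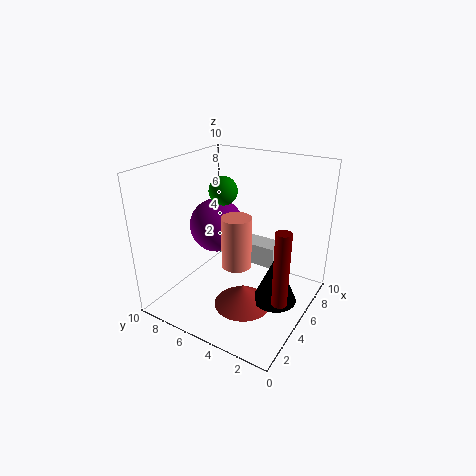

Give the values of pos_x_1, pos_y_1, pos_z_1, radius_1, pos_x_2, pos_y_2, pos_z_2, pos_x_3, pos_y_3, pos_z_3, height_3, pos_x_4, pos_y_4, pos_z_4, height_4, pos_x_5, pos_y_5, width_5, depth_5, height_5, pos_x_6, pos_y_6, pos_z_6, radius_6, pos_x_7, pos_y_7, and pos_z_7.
pos_x_1 = 4; pos_y_1 = 4; pos_z_1 = 0.5; radius_1 = 2; pos_x_2 = 5.5; pos_y_2 = 6.5; pos_z_2 = 8; pos_x_3 = 3.5; pos_y_3 = 1; pos_z_3 = 2; height_3 = 5; pos_x_4 = 5; pos_y_4 = 2; pos_z_4 = 1; height_4 = 3.5; pos_x_5 = 5.5; pos_y_5 = 2.5; width_5 = 1.5; depth_5 = 2.5; height_5 = 1.5; pos_x_6 = 4; pos_y_6 = 4.5; pos_z_6 = 3.5; radius_6 = 1; pos_x_7 = 6; pos_y_7 = 7.5; pos_z_7 = 5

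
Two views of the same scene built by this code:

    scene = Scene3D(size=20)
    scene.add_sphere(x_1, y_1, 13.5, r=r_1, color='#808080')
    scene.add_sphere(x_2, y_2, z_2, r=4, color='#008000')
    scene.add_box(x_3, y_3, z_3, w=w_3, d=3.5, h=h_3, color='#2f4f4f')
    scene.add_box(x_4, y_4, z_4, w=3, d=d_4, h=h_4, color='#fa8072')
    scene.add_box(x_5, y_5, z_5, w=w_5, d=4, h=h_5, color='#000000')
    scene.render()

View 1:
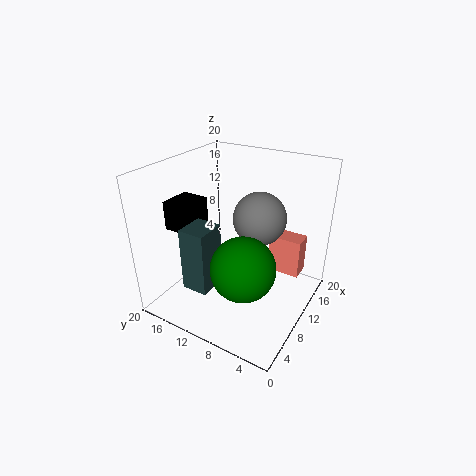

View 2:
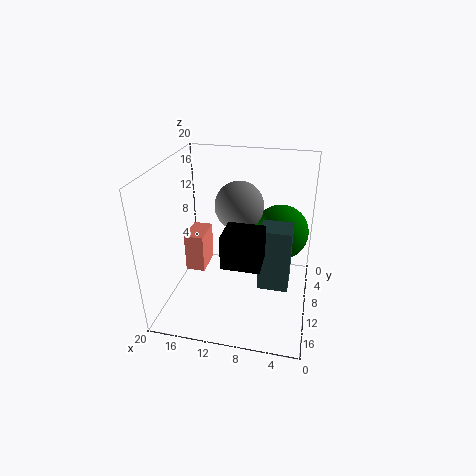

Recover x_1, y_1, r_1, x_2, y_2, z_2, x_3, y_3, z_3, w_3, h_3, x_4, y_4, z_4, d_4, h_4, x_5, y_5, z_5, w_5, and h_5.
x_1 = 10.5, y_1 = 7, r_1 = 3.5, x_2 = 4.5, y_2 = 6, z_2 = 9.5, x_3 = 2.5, y_3 = 10.5, z_3 = 5, w_3 = 4, h_3 = 8.5, x_4 = 16, y_4 = 3, z_4 = 2, d_4 = 5, h_4 = 6, x_5 = 5.5, y_5 = 15, z_5 = 11, w_5 = 4.5, h_5 = 4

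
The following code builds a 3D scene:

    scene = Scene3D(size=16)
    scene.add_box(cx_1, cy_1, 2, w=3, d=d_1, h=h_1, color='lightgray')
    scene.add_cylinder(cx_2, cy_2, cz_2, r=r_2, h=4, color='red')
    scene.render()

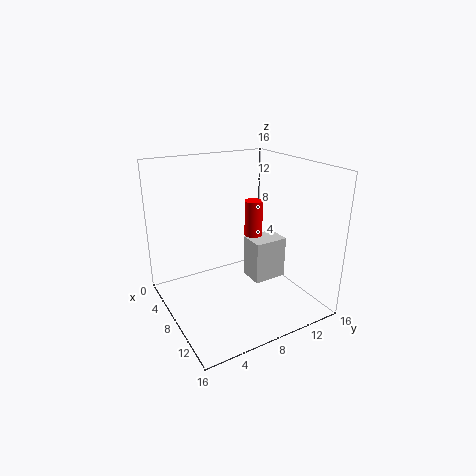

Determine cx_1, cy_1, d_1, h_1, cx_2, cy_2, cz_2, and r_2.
cx_1 = 6, cy_1 = 10, d_1 = 4, h_1 = 5, cx_2 = 8, cy_2 = 10, cz_2 = 8, r_2 = 1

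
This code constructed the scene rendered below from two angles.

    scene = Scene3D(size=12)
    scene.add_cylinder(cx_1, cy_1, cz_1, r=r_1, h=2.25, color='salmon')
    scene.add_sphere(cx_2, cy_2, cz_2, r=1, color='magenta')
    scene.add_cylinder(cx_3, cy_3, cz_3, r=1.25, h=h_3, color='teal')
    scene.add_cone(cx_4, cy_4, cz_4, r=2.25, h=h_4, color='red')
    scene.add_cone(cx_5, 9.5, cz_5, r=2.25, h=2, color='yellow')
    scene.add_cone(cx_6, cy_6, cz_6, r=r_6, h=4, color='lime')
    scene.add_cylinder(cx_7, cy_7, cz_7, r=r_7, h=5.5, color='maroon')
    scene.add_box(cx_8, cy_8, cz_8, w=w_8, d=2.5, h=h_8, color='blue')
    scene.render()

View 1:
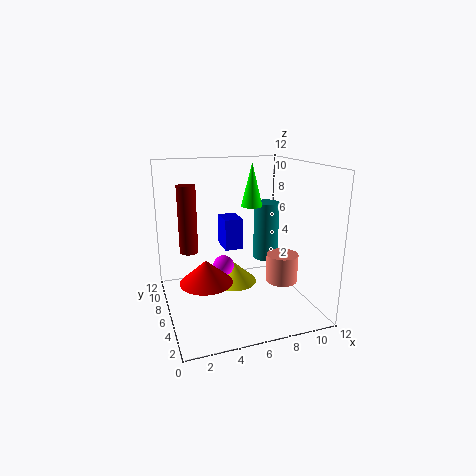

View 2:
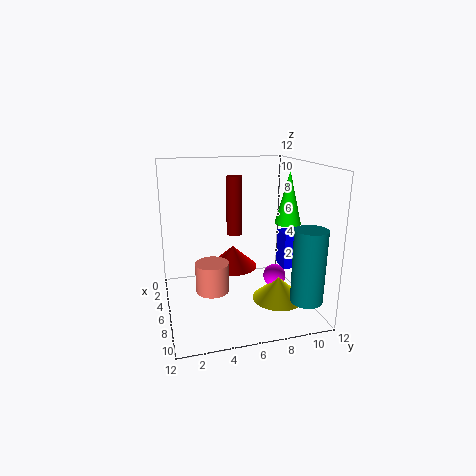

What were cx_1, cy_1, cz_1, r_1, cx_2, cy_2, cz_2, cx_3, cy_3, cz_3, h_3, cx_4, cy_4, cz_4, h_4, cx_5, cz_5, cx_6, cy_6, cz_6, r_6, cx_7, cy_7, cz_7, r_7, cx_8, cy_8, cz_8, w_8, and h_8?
cx_1 = 8.75; cy_1 = 3.25; cz_1 = 3; r_1 = 1.25; cx_2 = 5.75; cy_2 = 9.5; cz_2 = 2; cx_3 = 10.5; cy_3 = 10.25; cz_3 = 2; h_3 = 5.75; cx_4 = 3.25; cy_4 = 6.25; cz_4 = 2.25; h_4 = 2; cx_5 = 6.75; cz_5 = 0.25; cx_6 = 8.5; cy_6 = 9.25; cz_6 = 7.75; r_6 = 1; cx_7 = 2; cy_7 = 6.75; cz_7 = 5; r_7 = 0.75; cx_8 = 6; cy_8 = 9.5; cz_8 = 3.5; w_8 = 1.75; h_8 = 3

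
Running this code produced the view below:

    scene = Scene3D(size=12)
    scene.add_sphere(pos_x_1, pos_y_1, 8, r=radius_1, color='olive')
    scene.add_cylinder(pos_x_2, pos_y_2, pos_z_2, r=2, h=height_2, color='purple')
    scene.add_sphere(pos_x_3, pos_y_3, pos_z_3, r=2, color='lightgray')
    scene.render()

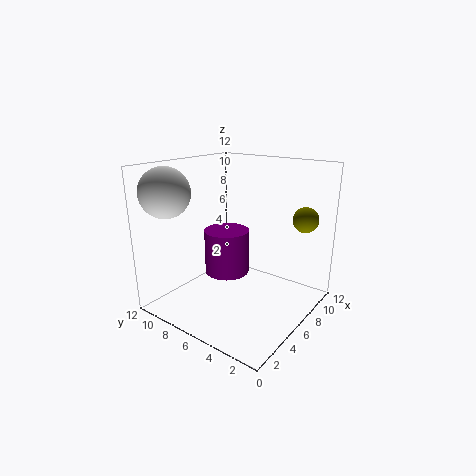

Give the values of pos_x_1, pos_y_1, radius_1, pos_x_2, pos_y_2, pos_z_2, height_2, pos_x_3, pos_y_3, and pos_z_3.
pos_x_1 = 8, pos_y_1 = 1, radius_1 = 1, pos_x_2 = 7, pos_y_2 = 8, pos_z_2 = 2, height_2 = 4, pos_x_3 = 2, pos_y_3 = 10, pos_z_3 = 10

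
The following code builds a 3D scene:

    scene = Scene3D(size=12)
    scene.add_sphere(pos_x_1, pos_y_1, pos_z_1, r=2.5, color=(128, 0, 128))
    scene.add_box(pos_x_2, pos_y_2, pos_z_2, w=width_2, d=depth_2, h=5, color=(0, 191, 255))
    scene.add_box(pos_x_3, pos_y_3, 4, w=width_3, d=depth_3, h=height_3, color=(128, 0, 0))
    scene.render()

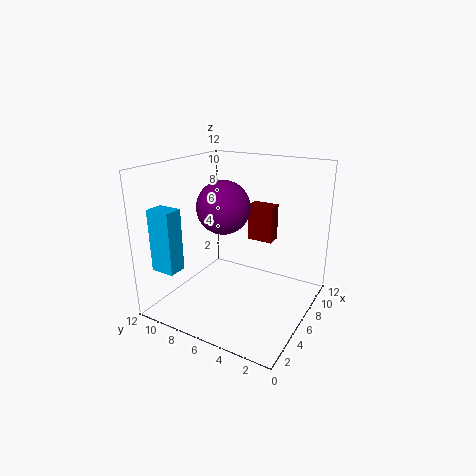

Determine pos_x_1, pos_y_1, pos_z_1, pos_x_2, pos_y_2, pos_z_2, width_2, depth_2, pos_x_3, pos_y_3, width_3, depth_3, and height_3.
pos_x_1 = 8.5; pos_y_1 = 9; pos_z_1 = 7.5; pos_x_2 = 1; pos_y_2 = 9; pos_z_2 = 4; width_2 = 1.5; depth_2 = 2; pos_x_3 = 10.5; pos_y_3 = 5; width_3 = 1.5; depth_3 = 2.5; height_3 = 3.5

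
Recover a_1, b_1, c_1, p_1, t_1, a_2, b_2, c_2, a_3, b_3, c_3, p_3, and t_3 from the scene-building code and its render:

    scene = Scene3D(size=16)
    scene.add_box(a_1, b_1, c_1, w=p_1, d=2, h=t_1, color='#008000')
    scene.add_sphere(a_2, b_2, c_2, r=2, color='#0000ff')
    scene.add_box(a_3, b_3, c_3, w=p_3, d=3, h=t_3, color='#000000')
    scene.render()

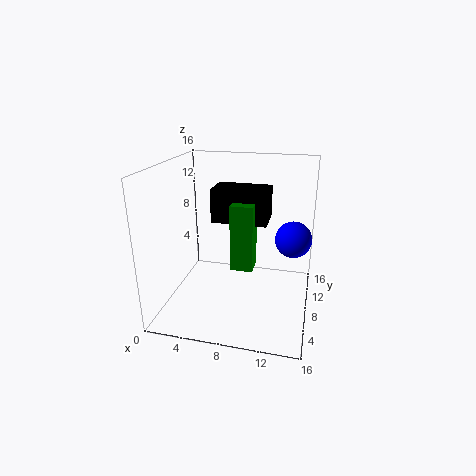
a_1 = 9; b_1 = 1; c_1 = 8; p_1 = 2; t_1 = 6; a_2 = 14; b_2 = 9; c_2 = 8; a_3 = 7; b_3 = 2; c_3 = 12; p_3 = 5; t_3 = 3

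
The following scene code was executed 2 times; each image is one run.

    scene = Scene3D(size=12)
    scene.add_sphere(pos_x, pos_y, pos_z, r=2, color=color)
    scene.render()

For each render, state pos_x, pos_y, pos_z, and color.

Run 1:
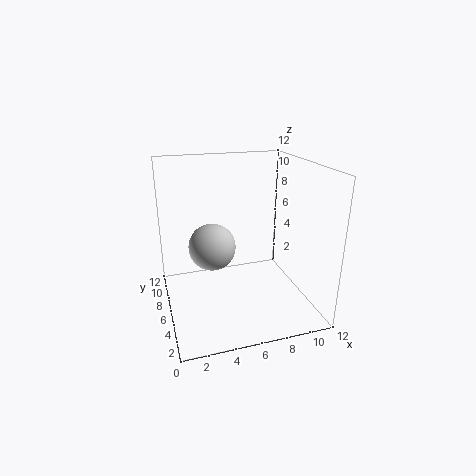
pos_x = 4
pos_y = 7
pos_z = 5
color = 'lightgray'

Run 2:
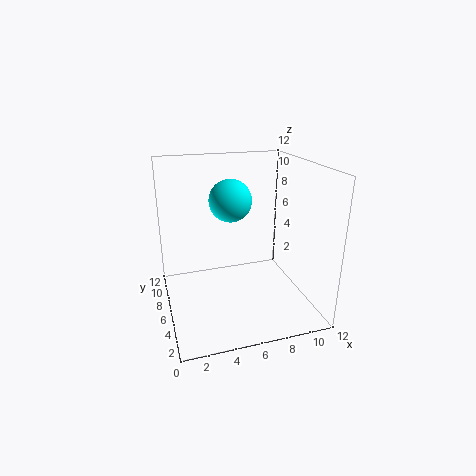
pos_x = 6.5
pos_y = 10
pos_z = 8
color = 'cyan'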